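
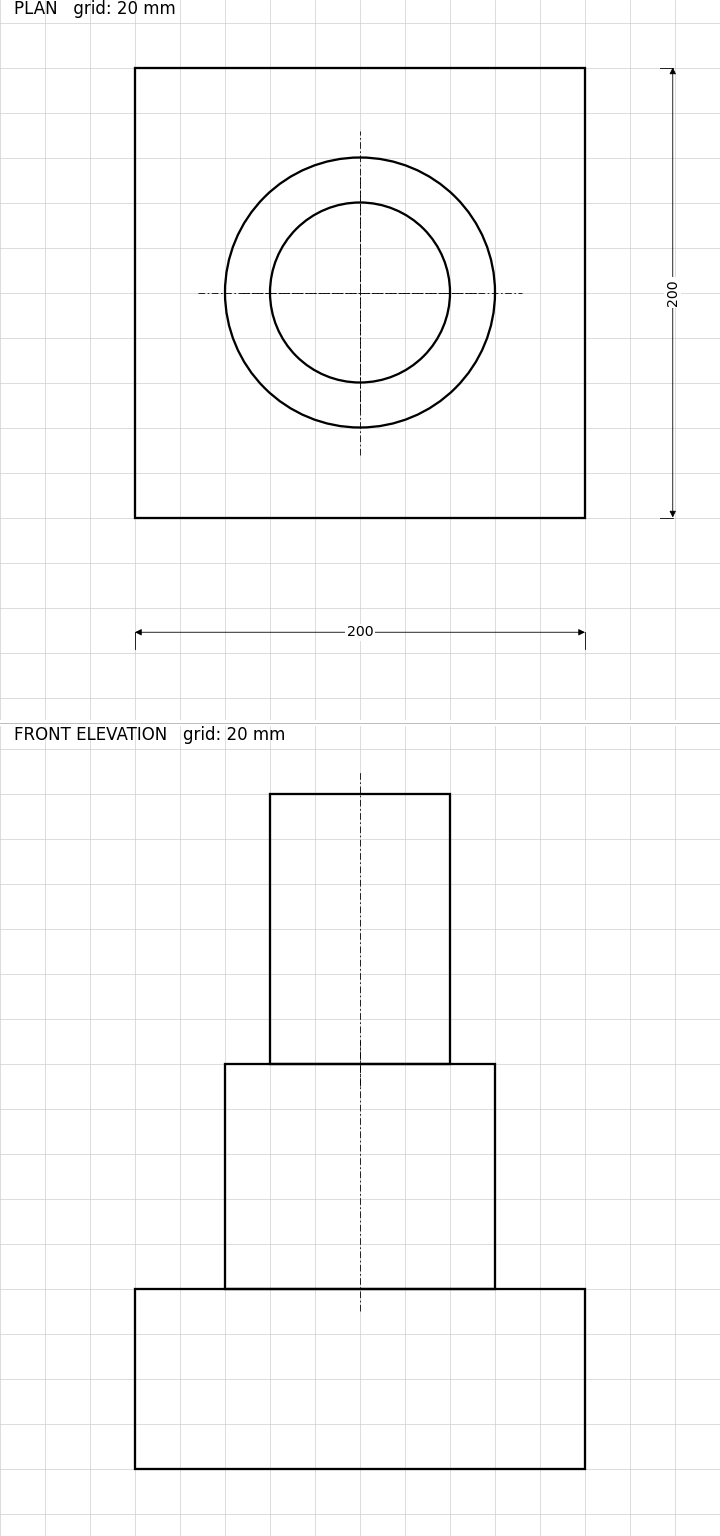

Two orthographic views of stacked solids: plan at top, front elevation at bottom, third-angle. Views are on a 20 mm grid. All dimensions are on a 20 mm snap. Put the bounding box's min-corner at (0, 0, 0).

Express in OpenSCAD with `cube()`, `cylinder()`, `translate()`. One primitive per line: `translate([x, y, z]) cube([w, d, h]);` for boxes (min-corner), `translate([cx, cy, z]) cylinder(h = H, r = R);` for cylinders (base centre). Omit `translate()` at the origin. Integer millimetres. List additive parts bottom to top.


cube([200, 200, 80]);
translate([100, 100, 80]) cylinder(h = 100, r = 60);
translate([100, 100, 180]) cylinder(h = 120, r = 40);


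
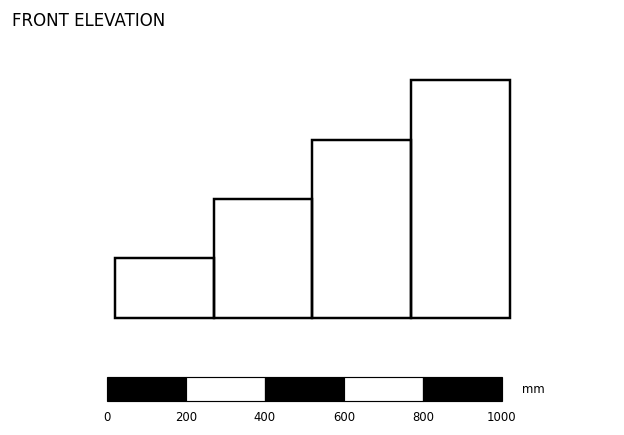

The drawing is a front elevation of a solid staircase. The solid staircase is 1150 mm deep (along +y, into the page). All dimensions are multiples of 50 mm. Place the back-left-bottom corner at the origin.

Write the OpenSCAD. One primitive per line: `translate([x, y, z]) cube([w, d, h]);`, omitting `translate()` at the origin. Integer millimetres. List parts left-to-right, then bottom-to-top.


cube([250, 1150, 150]);
translate([250, 0, 0]) cube([250, 1150, 300]);
translate([500, 0, 0]) cube([250, 1150, 450]);
translate([750, 0, 0]) cube([250, 1150, 600]);


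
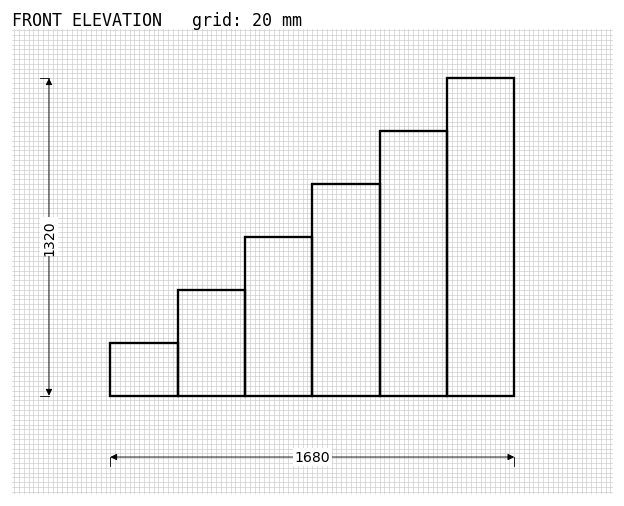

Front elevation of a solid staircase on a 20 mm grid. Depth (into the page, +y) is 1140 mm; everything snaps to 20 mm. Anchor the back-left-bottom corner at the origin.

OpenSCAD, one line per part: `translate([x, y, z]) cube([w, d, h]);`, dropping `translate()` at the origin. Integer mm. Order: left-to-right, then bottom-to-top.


cube([280, 1140, 220]);
translate([280, 0, 0]) cube([280, 1140, 440]);
translate([560, 0, 0]) cube([280, 1140, 660]);
translate([840, 0, 0]) cube([280, 1140, 880]);
translate([1120, 0, 0]) cube([280, 1140, 1100]);
translate([1400, 0, 0]) cube([280, 1140, 1320]);


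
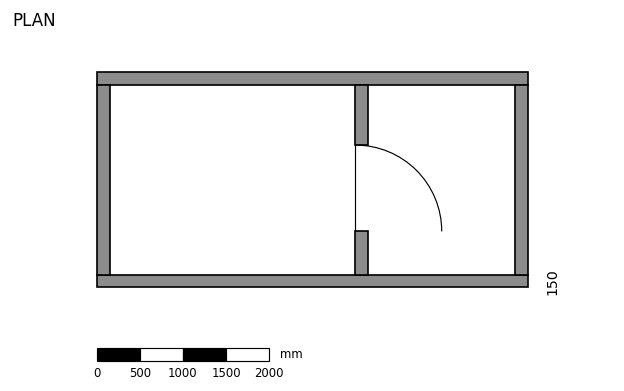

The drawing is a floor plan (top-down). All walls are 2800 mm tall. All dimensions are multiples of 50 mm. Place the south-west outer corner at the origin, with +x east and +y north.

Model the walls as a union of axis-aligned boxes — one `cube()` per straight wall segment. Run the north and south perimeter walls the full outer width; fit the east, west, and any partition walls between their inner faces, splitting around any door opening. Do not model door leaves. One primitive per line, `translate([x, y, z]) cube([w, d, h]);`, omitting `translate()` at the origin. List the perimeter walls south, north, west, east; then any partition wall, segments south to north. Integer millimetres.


cube([5000, 150, 2800]);
translate([0, 2350, 0]) cube([5000, 150, 2800]);
translate([0, 150, 0]) cube([150, 2200, 2800]);
translate([4850, 150, 0]) cube([150, 2200, 2800]);
translate([3000, 150, 0]) cube([150, 500, 2800]);
translate([3000, 1650, 0]) cube([150, 700, 2800]);


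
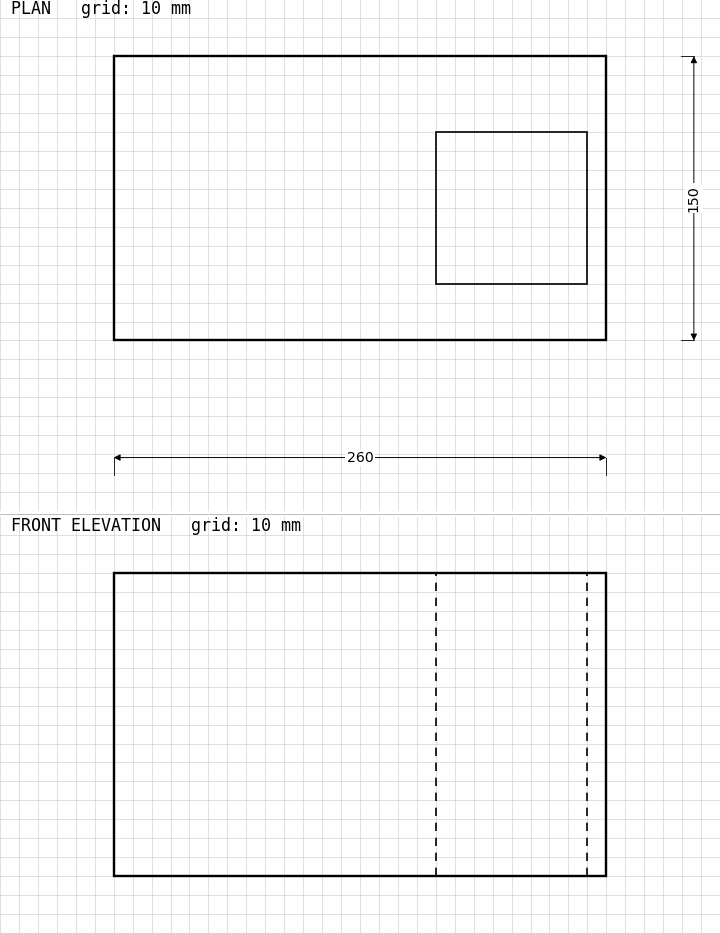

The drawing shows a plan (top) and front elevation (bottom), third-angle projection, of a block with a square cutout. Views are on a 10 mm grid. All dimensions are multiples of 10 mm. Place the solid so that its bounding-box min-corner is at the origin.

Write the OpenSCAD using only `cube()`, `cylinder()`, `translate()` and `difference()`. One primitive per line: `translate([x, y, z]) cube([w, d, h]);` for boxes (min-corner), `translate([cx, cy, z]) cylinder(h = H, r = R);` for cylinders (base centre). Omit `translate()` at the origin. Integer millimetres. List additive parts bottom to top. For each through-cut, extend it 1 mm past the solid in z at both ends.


difference() {
  cube([260, 150, 160]);
  translate([170, 30, -1]) cube([80, 80, 162]);
}


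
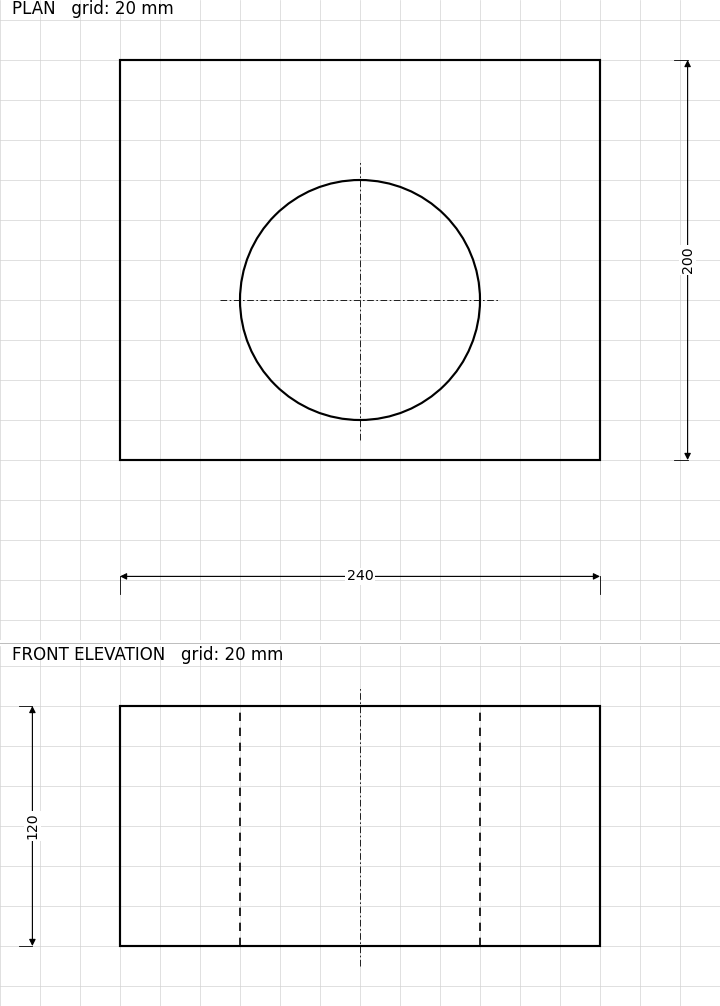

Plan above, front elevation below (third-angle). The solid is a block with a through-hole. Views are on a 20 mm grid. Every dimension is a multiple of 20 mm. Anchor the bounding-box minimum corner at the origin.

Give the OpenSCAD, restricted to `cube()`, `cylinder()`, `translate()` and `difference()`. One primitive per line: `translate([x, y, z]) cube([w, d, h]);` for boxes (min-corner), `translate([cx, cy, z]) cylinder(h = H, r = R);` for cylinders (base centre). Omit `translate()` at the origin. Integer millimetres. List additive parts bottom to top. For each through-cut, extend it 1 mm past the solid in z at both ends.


difference() {
  cube([240, 200, 120]);
  translate([120, 80, -1]) cylinder(h = 122, r = 60);
}


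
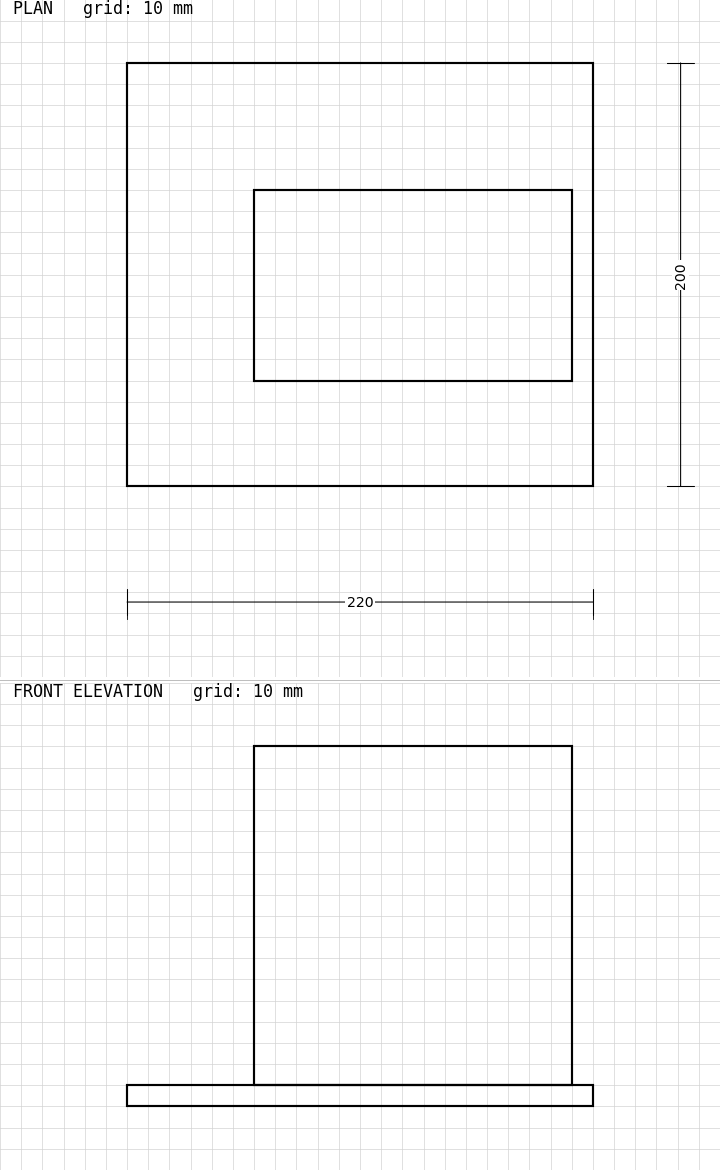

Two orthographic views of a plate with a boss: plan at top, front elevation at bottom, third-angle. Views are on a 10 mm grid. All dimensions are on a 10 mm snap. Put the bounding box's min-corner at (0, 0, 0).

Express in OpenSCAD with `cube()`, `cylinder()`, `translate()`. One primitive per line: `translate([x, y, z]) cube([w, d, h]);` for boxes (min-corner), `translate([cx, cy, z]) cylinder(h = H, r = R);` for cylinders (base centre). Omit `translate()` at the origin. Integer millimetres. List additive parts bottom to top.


cube([220, 200, 10]);
translate([60, 50, 10]) cube([150, 90, 160]);


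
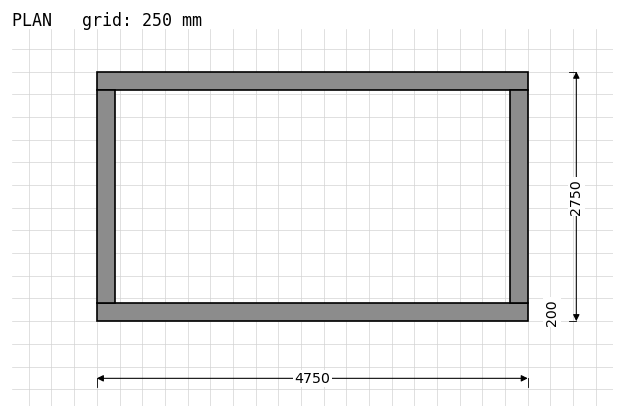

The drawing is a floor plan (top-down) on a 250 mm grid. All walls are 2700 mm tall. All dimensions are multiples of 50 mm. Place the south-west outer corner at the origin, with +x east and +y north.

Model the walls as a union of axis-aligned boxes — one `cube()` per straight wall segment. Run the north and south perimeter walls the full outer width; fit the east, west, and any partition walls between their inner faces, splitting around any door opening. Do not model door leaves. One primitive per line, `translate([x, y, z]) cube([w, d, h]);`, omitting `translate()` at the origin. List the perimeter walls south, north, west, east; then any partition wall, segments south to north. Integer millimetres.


cube([4750, 200, 2700]);
translate([0, 2550, 0]) cube([4750, 200, 2700]);
translate([0, 200, 0]) cube([200, 2350, 2700]);
translate([4550, 200, 0]) cube([200, 2350, 2700]);


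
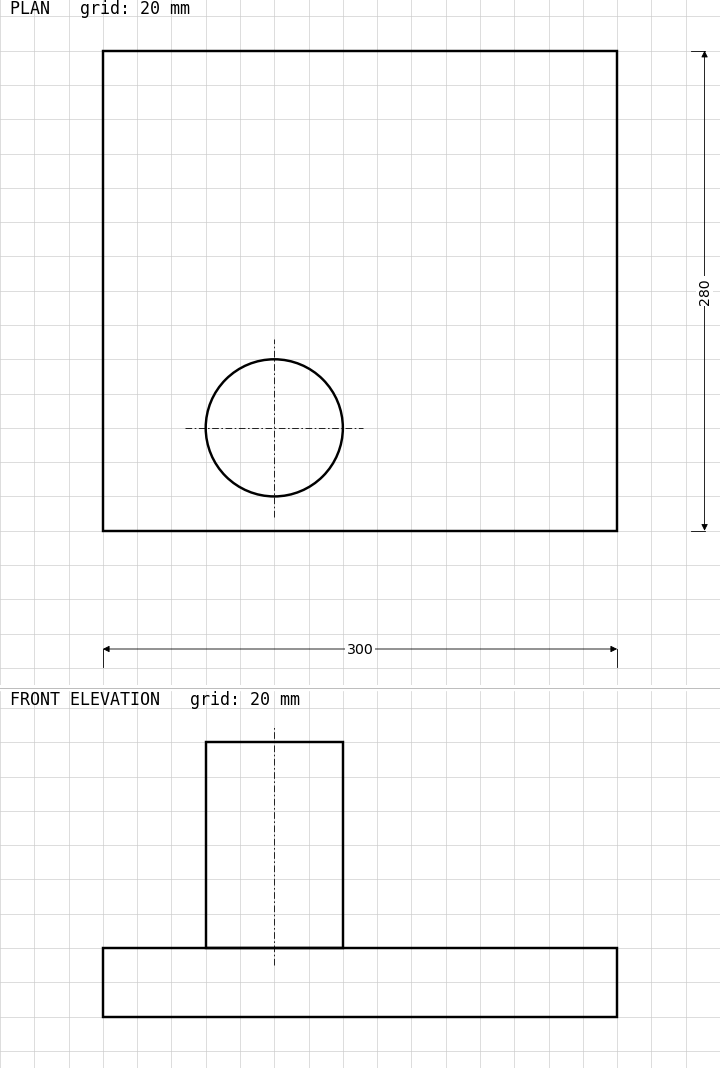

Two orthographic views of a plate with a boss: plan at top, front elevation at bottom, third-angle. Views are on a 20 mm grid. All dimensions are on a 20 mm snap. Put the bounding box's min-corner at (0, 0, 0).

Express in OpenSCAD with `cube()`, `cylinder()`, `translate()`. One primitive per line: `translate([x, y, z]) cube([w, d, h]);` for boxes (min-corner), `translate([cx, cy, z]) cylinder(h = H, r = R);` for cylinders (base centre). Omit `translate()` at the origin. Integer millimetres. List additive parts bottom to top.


cube([300, 280, 40]);
translate([100, 60, 40]) cylinder(h = 120, r = 40);


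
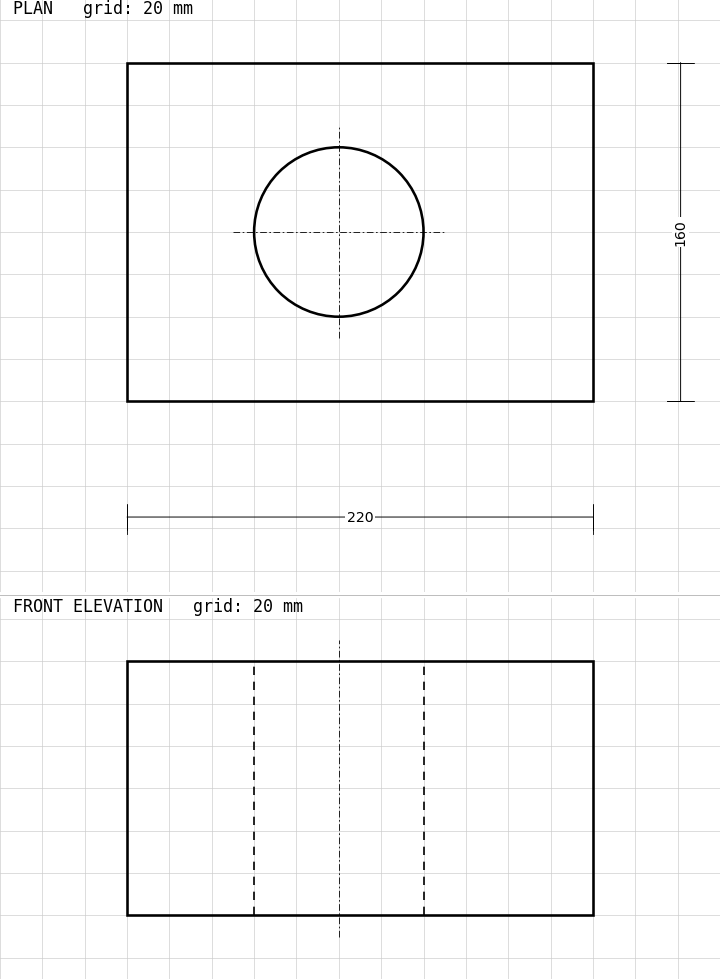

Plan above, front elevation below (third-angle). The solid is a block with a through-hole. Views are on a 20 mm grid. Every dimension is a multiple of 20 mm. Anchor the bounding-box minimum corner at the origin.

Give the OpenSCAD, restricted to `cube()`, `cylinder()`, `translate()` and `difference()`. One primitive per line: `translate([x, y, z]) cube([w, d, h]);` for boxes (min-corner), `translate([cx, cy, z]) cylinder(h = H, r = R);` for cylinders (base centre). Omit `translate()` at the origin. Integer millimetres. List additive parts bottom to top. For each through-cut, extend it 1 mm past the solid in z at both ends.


difference() {
  cube([220, 160, 120]);
  translate([100, 80, -1]) cylinder(h = 122, r = 40);
}


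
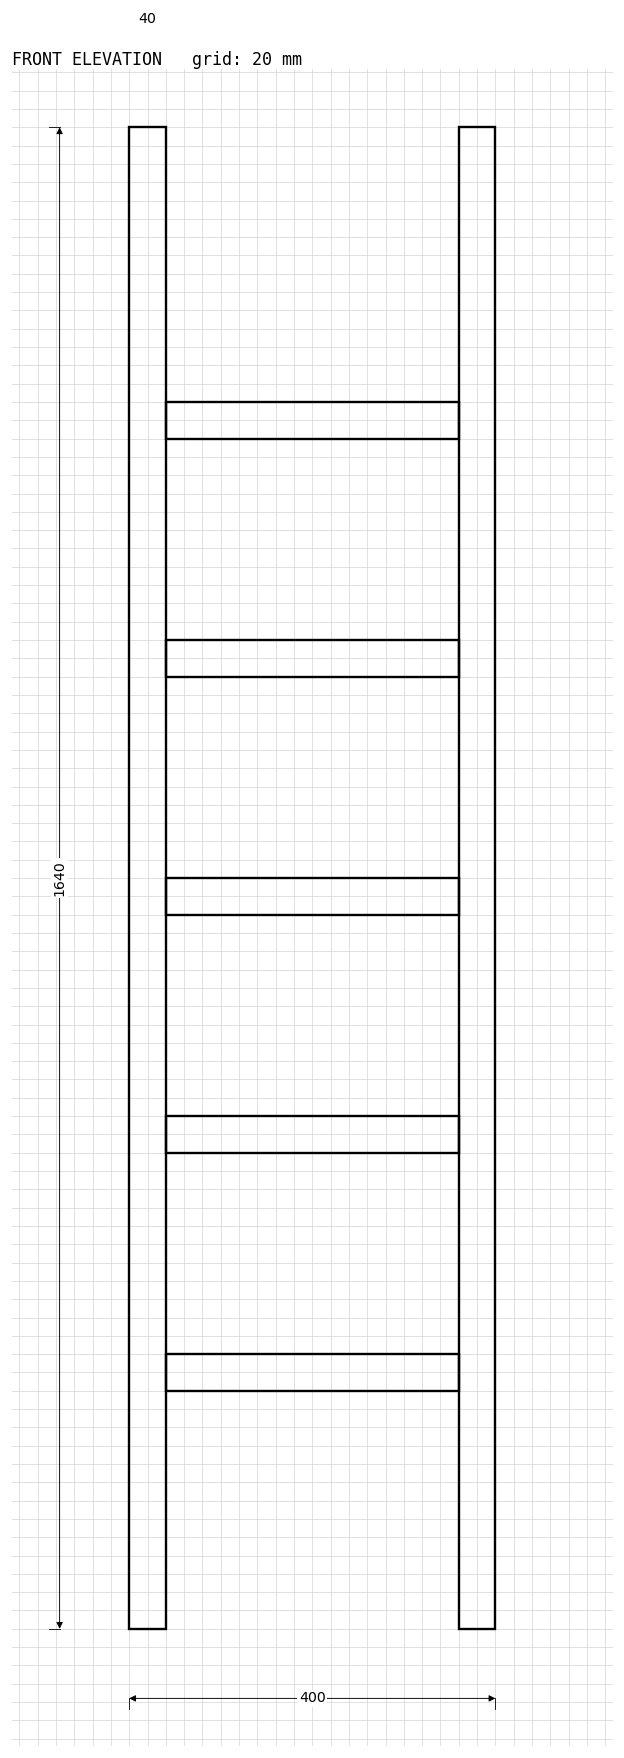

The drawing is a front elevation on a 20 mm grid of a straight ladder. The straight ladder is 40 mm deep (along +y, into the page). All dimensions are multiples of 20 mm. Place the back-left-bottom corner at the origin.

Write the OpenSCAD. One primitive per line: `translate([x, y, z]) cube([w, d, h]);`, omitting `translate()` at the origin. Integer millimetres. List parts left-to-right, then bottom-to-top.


cube([40, 40, 1640]);
translate([40, 0, 260]) cube([320, 40, 40]);
translate([40, 0, 520]) cube([320, 40, 40]);
translate([40, 0, 780]) cube([320, 40, 40]);
translate([40, 0, 1040]) cube([320, 40, 40]);
translate([40, 0, 1300]) cube([320, 40, 40]);
translate([360, 0, 0]) cube([40, 40, 1640]);


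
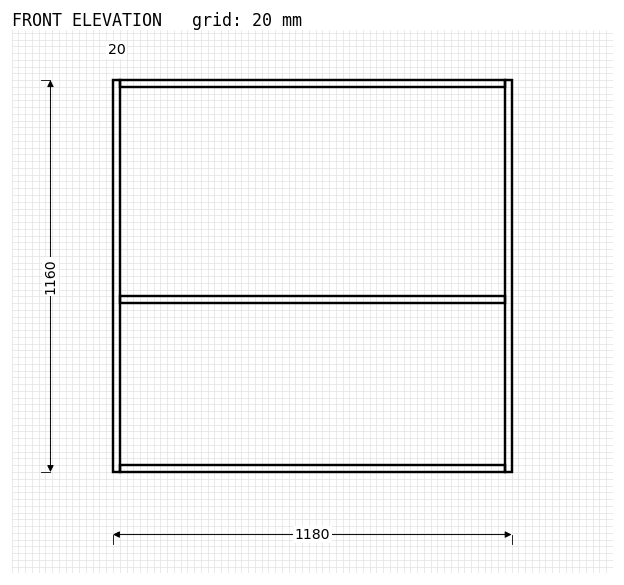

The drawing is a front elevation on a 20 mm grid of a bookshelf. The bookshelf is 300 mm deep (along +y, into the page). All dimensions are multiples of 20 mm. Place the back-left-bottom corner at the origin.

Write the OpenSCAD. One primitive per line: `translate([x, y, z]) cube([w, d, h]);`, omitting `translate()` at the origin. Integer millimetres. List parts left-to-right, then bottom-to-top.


cube([20, 300, 1160]);
translate([20, 0, 0]) cube([1140, 300, 20]);
translate([20, 0, 500]) cube([1140, 300, 20]);
translate([20, 0, 1140]) cube([1140, 300, 20]);
translate([1160, 0, 0]) cube([20, 300, 1160]);


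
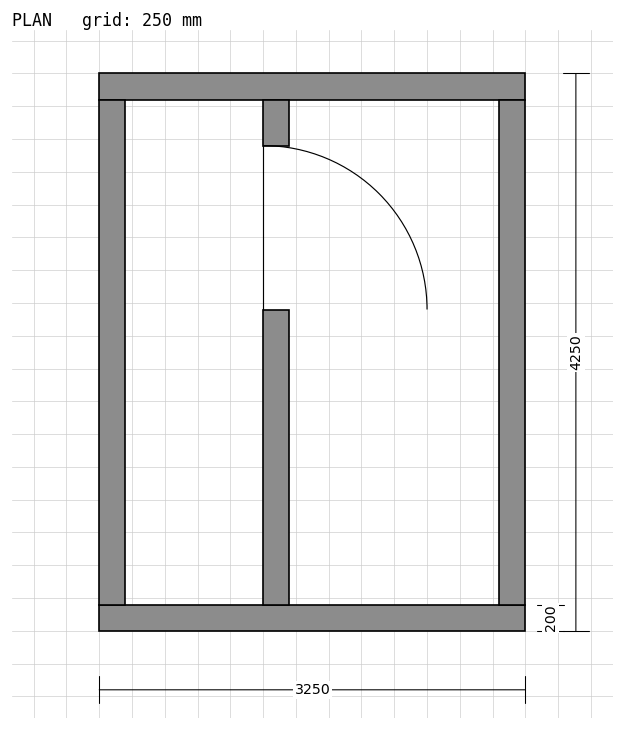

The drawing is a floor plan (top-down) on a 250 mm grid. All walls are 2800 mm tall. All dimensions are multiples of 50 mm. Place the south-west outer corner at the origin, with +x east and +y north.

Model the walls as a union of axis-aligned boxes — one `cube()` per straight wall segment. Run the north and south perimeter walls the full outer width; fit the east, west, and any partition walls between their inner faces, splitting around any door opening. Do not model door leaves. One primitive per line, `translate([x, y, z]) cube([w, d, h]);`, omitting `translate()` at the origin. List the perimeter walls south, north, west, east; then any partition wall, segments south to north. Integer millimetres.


cube([3250, 200, 2800]);
translate([0, 4050, 0]) cube([3250, 200, 2800]);
translate([0, 200, 0]) cube([200, 3850, 2800]);
translate([3050, 200, 0]) cube([200, 3850, 2800]);
translate([1250, 200, 0]) cube([200, 2250, 2800]);
translate([1250, 3700, 0]) cube([200, 350, 2800]);


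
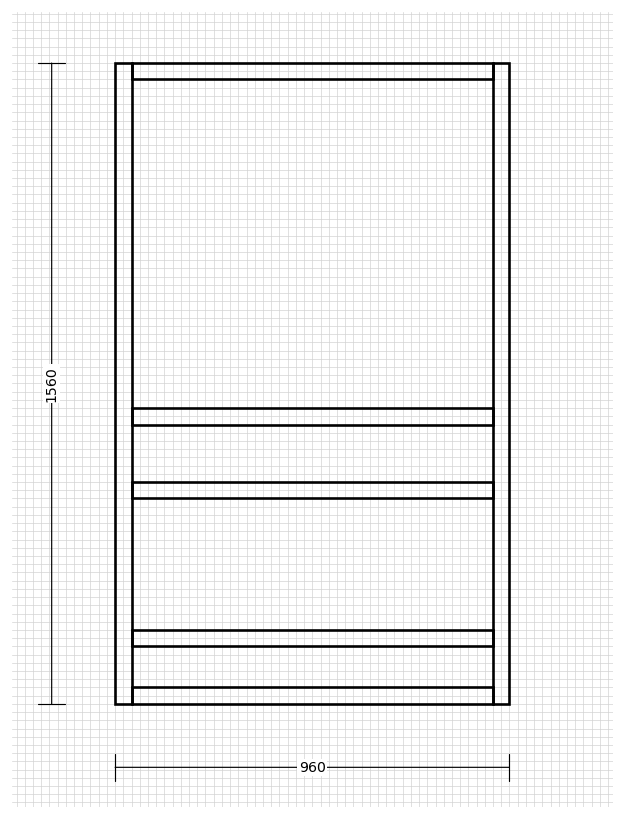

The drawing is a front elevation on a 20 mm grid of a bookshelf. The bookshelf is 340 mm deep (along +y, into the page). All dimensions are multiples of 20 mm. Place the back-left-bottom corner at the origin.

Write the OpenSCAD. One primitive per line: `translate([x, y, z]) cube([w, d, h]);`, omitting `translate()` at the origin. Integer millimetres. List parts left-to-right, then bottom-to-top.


cube([40, 340, 1560]);
translate([40, 0, 0]) cube([880, 340, 40]);
translate([40, 0, 140]) cube([880, 340, 40]);
translate([40, 0, 500]) cube([880, 340, 40]);
translate([40, 0, 680]) cube([880, 340, 40]);
translate([40, 0, 1520]) cube([880, 340, 40]);
translate([920, 0, 0]) cube([40, 340, 1560]);


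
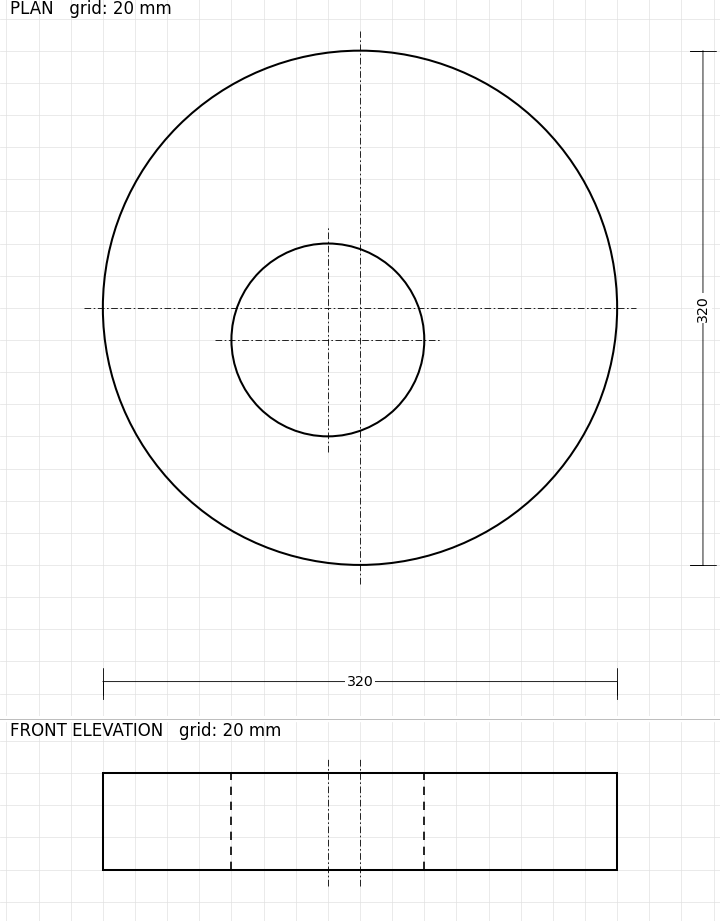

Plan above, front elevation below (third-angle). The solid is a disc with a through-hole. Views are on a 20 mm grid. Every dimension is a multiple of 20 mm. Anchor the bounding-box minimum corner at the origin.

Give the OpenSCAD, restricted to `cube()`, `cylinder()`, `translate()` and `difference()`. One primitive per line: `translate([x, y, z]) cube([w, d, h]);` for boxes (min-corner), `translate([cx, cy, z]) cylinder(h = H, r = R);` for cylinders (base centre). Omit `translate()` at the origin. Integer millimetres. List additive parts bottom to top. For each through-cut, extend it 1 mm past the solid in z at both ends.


difference() {
  translate([160, 160, 0]) cylinder(h = 60, r = 160);
  translate([140, 140, -1]) cylinder(h = 62, r = 60);
}


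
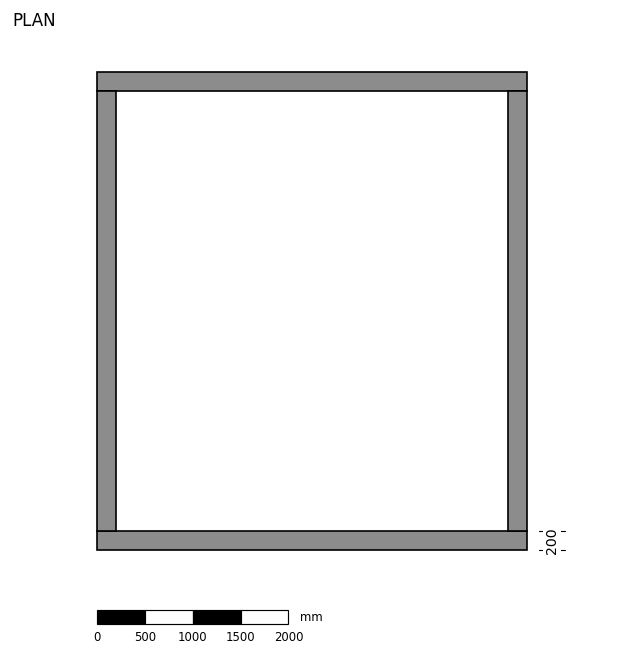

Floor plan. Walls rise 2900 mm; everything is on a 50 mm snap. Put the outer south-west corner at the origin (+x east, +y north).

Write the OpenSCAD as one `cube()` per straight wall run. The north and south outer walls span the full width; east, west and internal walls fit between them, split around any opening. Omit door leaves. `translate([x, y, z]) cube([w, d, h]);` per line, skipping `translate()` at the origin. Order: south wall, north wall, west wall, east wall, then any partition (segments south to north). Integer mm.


cube([4500, 200, 2900]);
translate([0, 4800, 0]) cube([4500, 200, 2900]);
translate([0, 200, 0]) cube([200, 4600, 2900]);
translate([4300, 200, 0]) cube([200, 4600, 2900]);


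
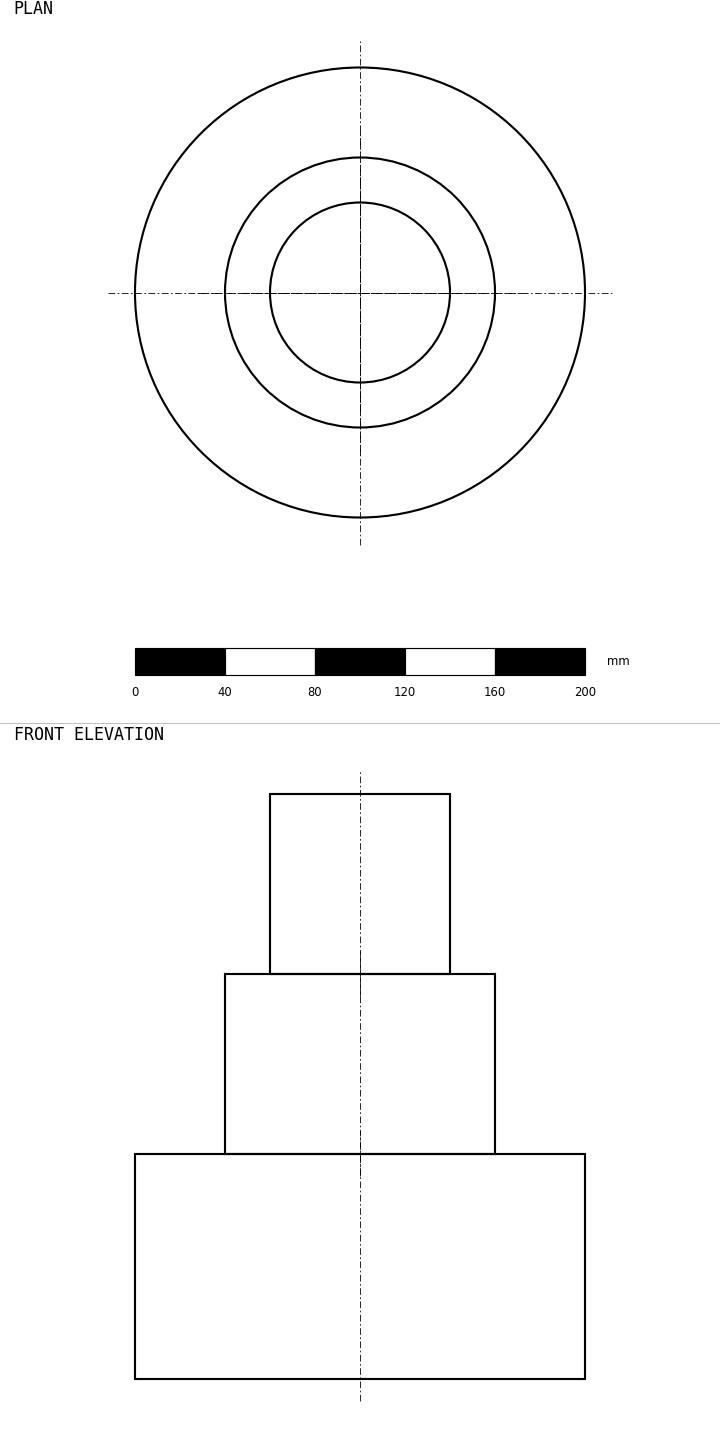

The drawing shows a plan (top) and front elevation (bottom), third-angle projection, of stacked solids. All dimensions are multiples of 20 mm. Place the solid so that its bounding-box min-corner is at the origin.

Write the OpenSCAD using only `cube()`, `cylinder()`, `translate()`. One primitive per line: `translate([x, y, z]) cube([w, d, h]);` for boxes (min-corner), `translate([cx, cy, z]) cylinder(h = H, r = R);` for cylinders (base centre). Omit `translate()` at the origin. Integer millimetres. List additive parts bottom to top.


translate([100, 100, 0]) cylinder(h = 100, r = 100);
translate([100, 100, 100]) cylinder(h = 80, r = 60);
translate([100, 100, 180]) cylinder(h = 80, r = 40);


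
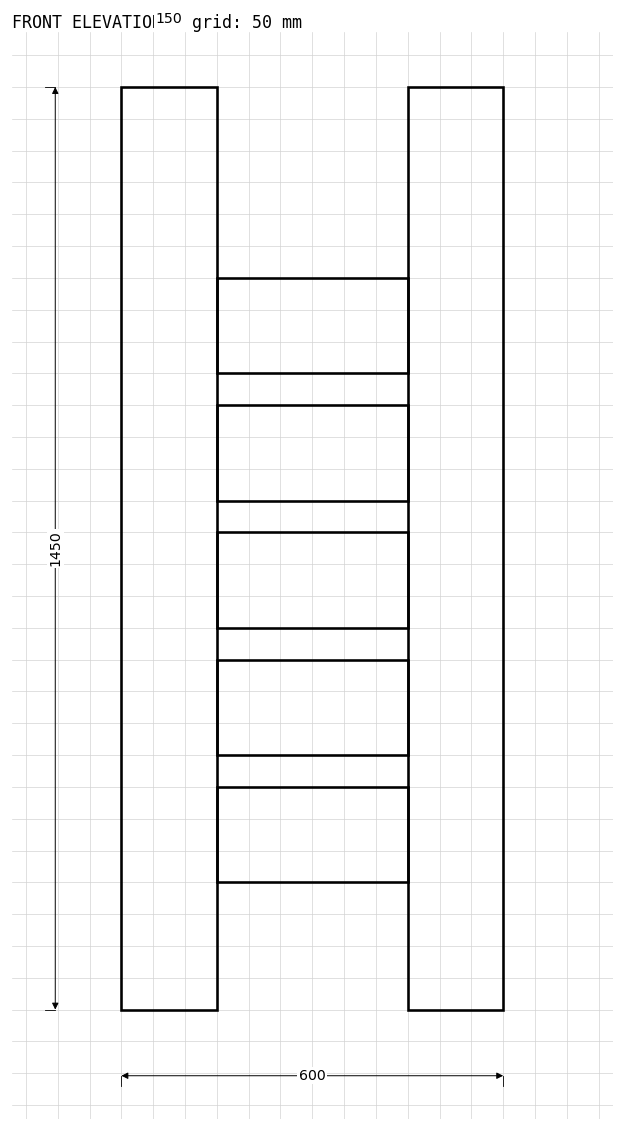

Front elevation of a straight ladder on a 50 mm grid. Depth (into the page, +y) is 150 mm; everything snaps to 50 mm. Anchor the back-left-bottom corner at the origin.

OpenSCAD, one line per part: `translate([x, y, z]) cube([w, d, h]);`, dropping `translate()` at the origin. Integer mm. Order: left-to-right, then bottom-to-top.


cube([150, 150, 1450]);
translate([150, 0, 200]) cube([300, 150, 150]);
translate([150, 0, 400]) cube([300, 150, 150]);
translate([150, 0, 600]) cube([300, 150, 150]);
translate([150, 0, 800]) cube([300, 150, 150]);
translate([150, 0, 1000]) cube([300, 150, 150]);
translate([450, 0, 0]) cube([150, 150, 1450]);


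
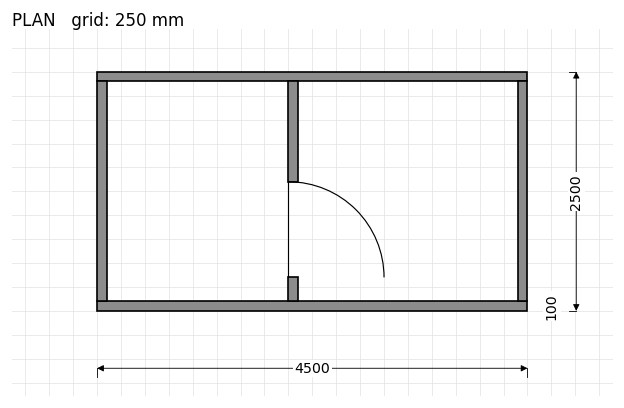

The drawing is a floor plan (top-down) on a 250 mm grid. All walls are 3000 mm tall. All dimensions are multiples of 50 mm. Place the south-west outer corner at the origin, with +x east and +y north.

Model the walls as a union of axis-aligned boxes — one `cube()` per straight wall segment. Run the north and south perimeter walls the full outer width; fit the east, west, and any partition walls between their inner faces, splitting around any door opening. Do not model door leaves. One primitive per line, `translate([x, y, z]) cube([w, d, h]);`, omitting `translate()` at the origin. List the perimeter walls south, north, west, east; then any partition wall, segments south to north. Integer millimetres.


cube([4500, 100, 3000]);
translate([0, 2400, 0]) cube([4500, 100, 3000]);
translate([0, 100, 0]) cube([100, 2300, 3000]);
translate([4400, 100, 0]) cube([100, 2300, 3000]);
translate([2000, 100, 0]) cube([100, 250, 3000]);
translate([2000, 1350, 0]) cube([100, 1050, 3000]);


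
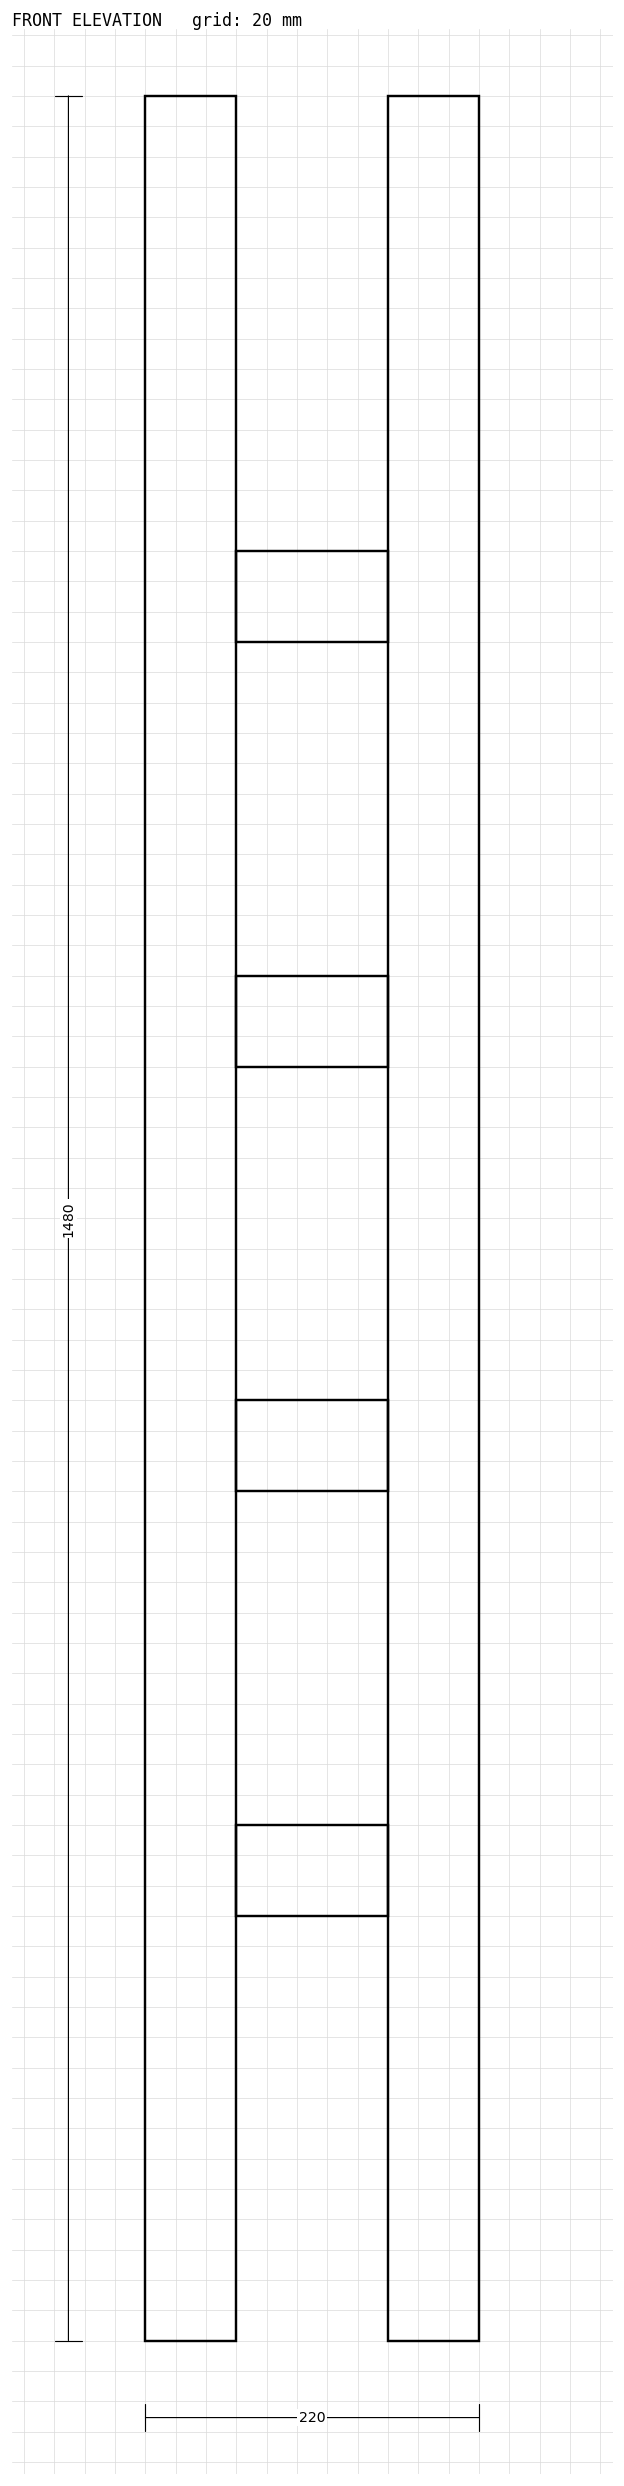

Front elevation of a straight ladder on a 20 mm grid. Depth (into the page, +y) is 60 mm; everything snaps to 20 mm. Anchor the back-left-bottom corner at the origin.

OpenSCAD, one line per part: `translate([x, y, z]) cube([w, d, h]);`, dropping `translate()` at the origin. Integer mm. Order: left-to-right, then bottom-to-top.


cube([60, 60, 1480]);
translate([60, 0, 280]) cube([100, 60, 60]);
translate([60, 0, 560]) cube([100, 60, 60]);
translate([60, 0, 840]) cube([100, 60, 60]);
translate([60, 0, 1120]) cube([100, 60, 60]);
translate([160, 0, 0]) cube([60, 60, 1480]);


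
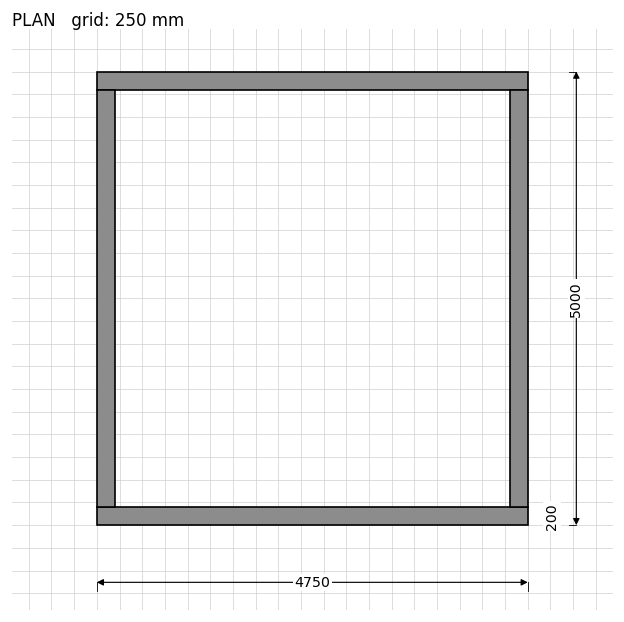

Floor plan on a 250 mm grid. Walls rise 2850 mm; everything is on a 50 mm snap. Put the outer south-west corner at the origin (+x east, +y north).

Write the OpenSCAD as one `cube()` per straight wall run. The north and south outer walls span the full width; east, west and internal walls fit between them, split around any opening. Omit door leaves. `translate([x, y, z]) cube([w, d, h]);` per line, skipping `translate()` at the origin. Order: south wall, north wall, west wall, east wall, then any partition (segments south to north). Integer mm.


cube([4750, 200, 2850]);
translate([0, 4800, 0]) cube([4750, 200, 2850]);
translate([0, 200, 0]) cube([200, 4600, 2850]);
translate([4550, 200, 0]) cube([200, 4600, 2850]);


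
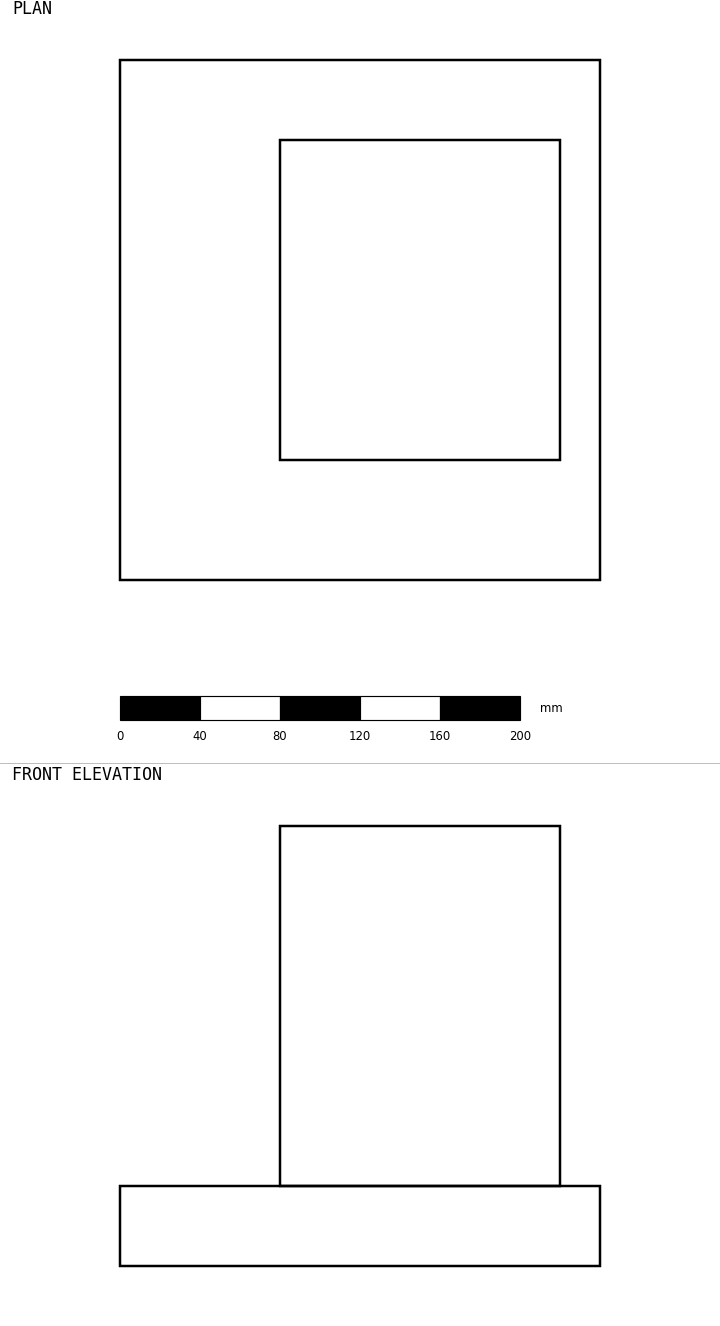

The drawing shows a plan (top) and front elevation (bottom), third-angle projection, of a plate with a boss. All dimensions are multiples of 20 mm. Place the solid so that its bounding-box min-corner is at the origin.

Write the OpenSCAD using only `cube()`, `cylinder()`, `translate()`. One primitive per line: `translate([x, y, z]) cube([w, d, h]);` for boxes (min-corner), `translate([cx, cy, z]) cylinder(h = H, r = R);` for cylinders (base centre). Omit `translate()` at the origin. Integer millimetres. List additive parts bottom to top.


cube([240, 260, 40]);
translate([80, 60, 40]) cube([140, 160, 180]);


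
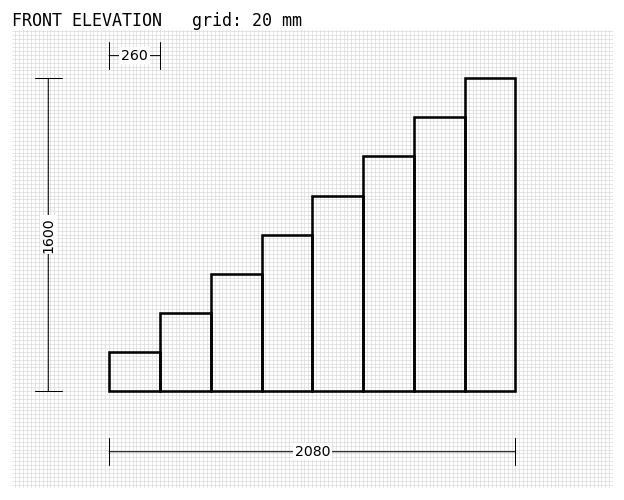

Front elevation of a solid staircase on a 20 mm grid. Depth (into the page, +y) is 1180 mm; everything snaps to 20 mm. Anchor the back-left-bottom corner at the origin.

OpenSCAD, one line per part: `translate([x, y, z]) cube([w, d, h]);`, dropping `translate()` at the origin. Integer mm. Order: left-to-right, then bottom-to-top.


cube([260, 1180, 200]);
translate([260, 0, 0]) cube([260, 1180, 400]);
translate([520, 0, 0]) cube([260, 1180, 600]);
translate([780, 0, 0]) cube([260, 1180, 800]);
translate([1040, 0, 0]) cube([260, 1180, 1000]);
translate([1300, 0, 0]) cube([260, 1180, 1200]);
translate([1560, 0, 0]) cube([260, 1180, 1400]);
translate([1820, 0, 0]) cube([260, 1180, 1600]);


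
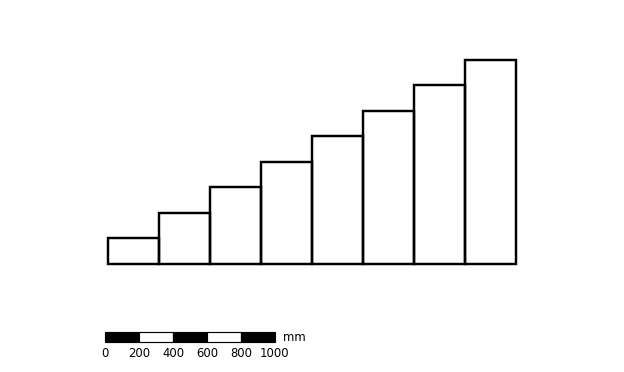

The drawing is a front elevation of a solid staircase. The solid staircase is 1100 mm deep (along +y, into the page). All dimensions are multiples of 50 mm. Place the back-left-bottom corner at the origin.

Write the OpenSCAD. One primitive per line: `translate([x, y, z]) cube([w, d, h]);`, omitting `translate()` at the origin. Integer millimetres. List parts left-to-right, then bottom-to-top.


cube([300, 1100, 150]);
translate([300, 0, 0]) cube([300, 1100, 300]);
translate([600, 0, 0]) cube([300, 1100, 450]);
translate([900, 0, 0]) cube([300, 1100, 600]);
translate([1200, 0, 0]) cube([300, 1100, 750]);
translate([1500, 0, 0]) cube([300, 1100, 900]);
translate([1800, 0, 0]) cube([300, 1100, 1050]);
translate([2100, 0, 0]) cube([300, 1100, 1200]);


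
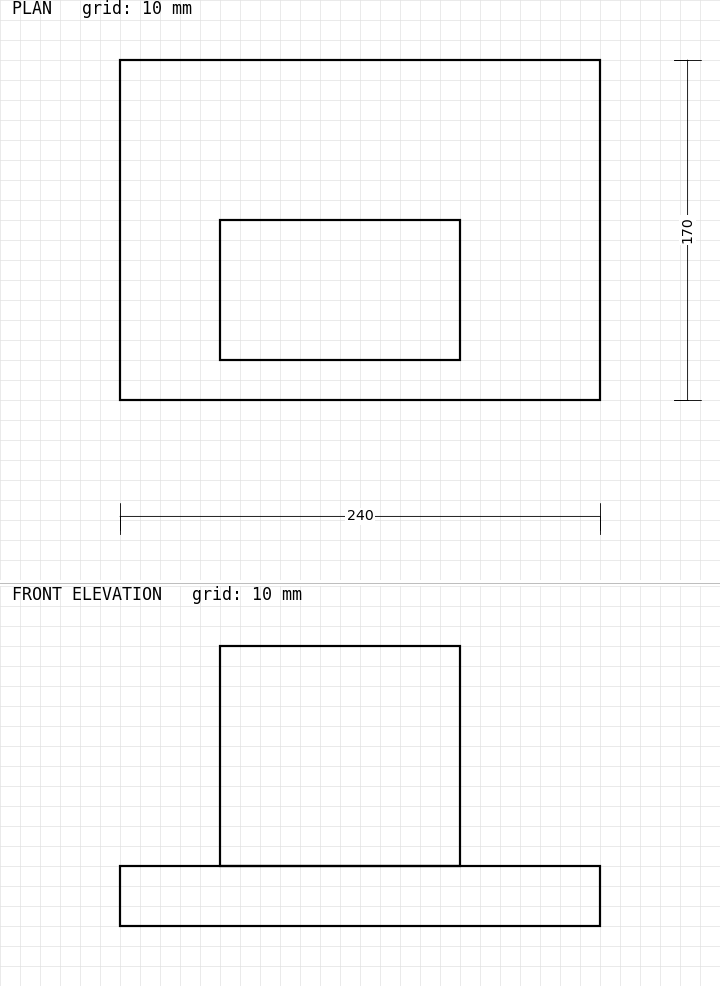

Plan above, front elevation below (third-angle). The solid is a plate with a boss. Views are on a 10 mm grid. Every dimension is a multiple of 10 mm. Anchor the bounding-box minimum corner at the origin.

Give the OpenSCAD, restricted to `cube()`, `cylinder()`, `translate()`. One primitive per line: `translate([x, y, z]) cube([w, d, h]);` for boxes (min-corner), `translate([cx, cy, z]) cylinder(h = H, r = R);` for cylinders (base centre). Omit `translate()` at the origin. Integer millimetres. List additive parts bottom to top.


cube([240, 170, 30]);
translate([50, 20, 30]) cube([120, 70, 110]);


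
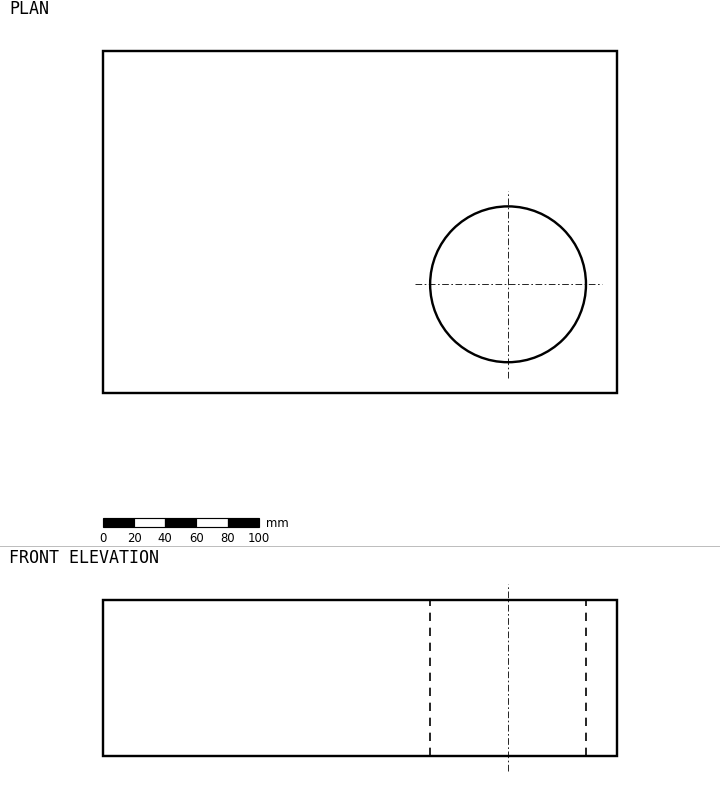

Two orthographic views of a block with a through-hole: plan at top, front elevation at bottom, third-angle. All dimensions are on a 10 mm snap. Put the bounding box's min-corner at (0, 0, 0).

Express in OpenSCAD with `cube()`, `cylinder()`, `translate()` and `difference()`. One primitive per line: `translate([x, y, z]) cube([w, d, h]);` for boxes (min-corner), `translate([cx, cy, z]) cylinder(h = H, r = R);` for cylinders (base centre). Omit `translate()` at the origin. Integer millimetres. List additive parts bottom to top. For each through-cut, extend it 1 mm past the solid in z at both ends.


difference() {
  cube([330, 220, 100]);
  translate([260, 70, -1]) cylinder(h = 102, r = 50);
}


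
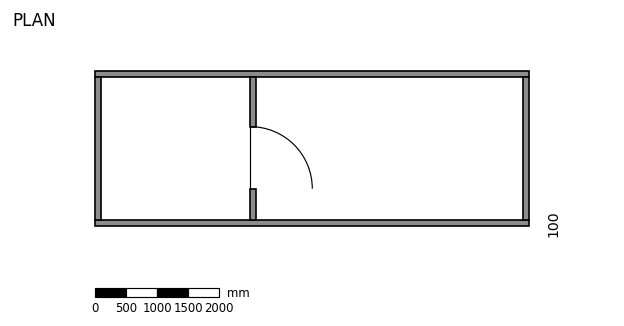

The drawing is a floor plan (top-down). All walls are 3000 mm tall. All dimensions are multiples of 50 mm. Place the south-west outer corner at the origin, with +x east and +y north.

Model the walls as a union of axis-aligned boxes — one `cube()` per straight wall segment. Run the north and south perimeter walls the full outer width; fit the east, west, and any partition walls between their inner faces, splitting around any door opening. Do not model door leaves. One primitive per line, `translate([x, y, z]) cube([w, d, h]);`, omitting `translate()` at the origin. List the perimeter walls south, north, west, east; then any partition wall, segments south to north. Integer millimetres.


cube([7000, 100, 3000]);
translate([0, 2400, 0]) cube([7000, 100, 3000]);
translate([0, 100, 0]) cube([100, 2300, 3000]);
translate([6900, 100, 0]) cube([100, 2300, 3000]);
translate([2500, 100, 0]) cube([100, 500, 3000]);
translate([2500, 1600, 0]) cube([100, 800, 3000]);


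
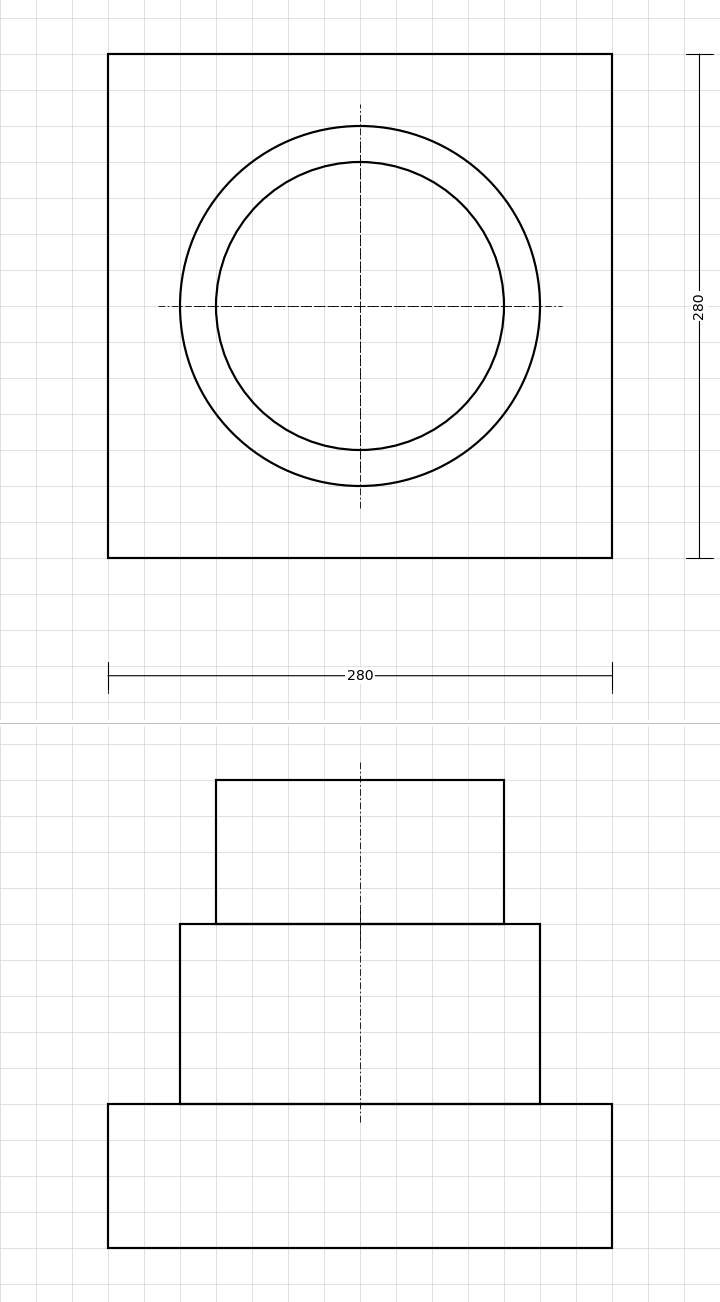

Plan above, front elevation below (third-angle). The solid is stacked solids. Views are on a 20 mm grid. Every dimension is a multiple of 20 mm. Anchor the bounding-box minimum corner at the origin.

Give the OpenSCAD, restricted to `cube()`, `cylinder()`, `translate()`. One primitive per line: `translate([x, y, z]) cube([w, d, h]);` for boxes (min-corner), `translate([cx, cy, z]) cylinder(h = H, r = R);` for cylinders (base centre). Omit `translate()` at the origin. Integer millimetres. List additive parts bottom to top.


cube([280, 280, 80]);
translate([140, 140, 80]) cylinder(h = 100, r = 100);
translate([140, 140, 180]) cylinder(h = 80, r = 80);


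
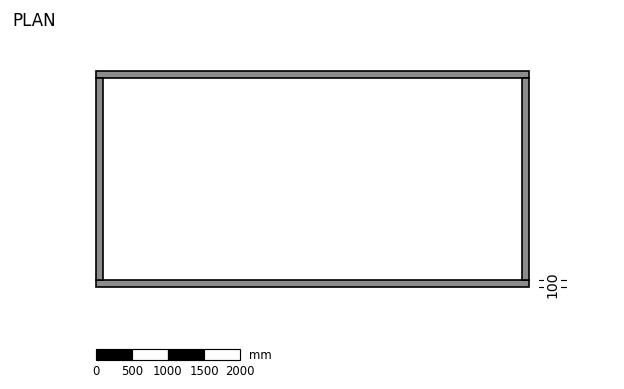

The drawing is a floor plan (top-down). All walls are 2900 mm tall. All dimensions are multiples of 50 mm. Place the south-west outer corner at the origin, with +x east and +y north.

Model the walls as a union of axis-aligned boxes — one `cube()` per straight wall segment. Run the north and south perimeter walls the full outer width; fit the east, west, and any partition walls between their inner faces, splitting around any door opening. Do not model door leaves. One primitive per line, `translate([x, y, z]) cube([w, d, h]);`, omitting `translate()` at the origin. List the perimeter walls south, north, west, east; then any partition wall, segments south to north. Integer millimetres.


cube([6000, 100, 2900]);
translate([0, 2900, 0]) cube([6000, 100, 2900]);
translate([0, 100, 0]) cube([100, 2800, 2900]);
translate([5900, 100, 0]) cube([100, 2800, 2900]);


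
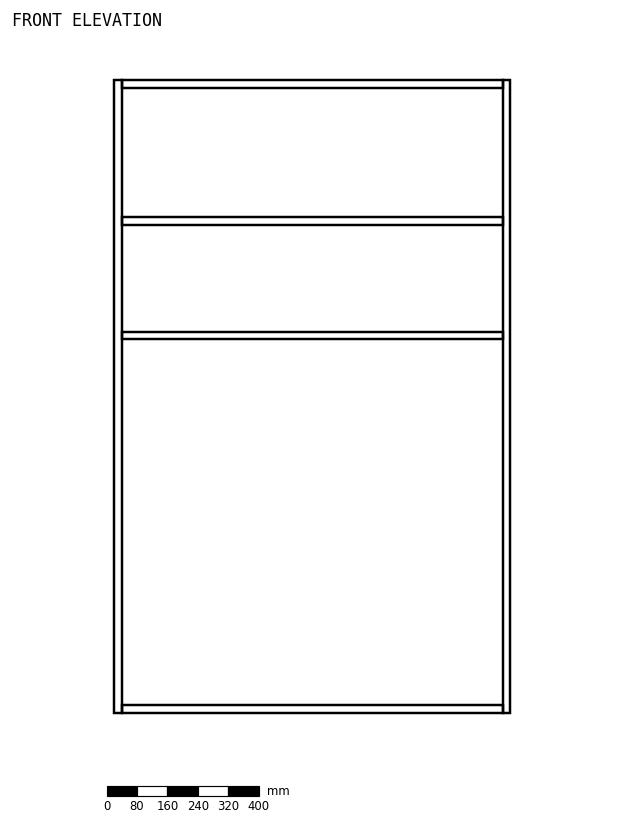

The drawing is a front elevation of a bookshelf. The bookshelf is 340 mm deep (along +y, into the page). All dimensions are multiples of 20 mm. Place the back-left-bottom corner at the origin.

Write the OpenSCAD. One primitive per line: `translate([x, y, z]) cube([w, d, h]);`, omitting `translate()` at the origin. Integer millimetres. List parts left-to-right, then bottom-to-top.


cube([20, 340, 1660]);
translate([20, 0, 0]) cube([1000, 340, 20]);
translate([20, 0, 980]) cube([1000, 340, 20]);
translate([20, 0, 1280]) cube([1000, 340, 20]);
translate([20, 0, 1640]) cube([1000, 340, 20]);
translate([1020, 0, 0]) cube([20, 340, 1660]);


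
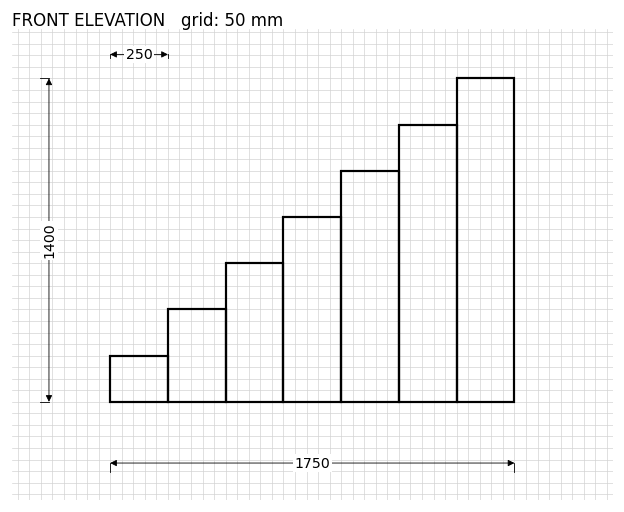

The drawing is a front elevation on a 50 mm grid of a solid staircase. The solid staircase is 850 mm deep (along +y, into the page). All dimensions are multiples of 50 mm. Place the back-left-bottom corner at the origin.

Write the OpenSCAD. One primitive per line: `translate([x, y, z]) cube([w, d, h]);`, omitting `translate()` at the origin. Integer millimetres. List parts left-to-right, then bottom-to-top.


cube([250, 850, 200]);
translate([250, 0, 0]) cube([250, 850, 400]);
translate([500, 0, 0]) cube([250, 850, 600]);
translate([750, 0, 0]) cube([250, 850, 800]);
translate([1000, 0, 0]) cube([250, 850, 1000]);
translate([1250, 0, 0]) cube([250, 850, 1200]);
translate([1500, 0, 0]) cube([250, 850, 1400]);


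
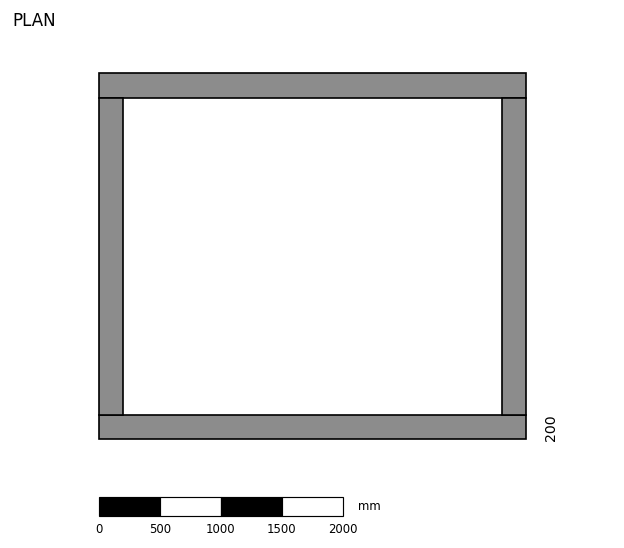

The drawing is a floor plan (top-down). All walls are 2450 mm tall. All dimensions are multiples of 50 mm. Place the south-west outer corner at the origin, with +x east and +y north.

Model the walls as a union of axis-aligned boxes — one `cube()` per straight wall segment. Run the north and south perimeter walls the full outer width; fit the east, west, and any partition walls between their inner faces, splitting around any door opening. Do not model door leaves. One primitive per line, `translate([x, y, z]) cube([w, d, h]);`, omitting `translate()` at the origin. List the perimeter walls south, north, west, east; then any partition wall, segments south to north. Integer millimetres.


cube([3500, 200, 2450]);
translate([0, 2800, 0]) cube([3500, 200, 2450]);
translate([0, 200, 0]) cube([200, 2600, 2450]);
translate([3300, 200, 0]) cube([200, 2600, 2450]);


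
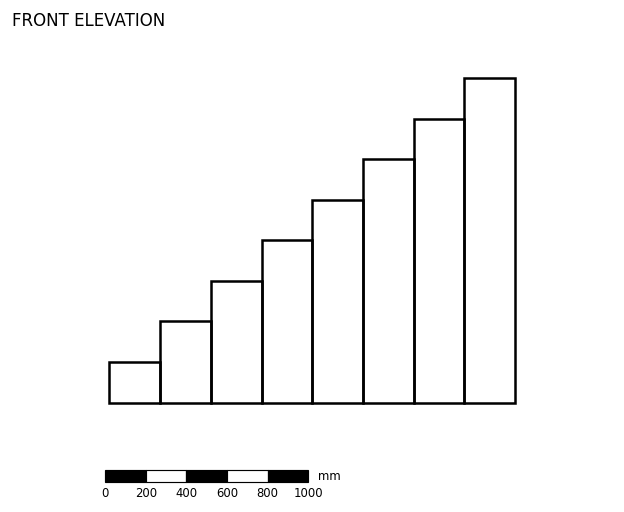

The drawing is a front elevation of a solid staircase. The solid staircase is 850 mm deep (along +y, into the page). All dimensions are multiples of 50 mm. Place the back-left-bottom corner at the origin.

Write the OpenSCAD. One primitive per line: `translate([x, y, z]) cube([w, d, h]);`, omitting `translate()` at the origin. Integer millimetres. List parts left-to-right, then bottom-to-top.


cube([250, 850, 200]);
translate([250, 0, 0]) cube([250, 850, 400]);
translate([500, 0, 0]) cube([250, 850, 600]);
translate([750, 0, 0]) cube([250, 850, 800]);
translate([1000, 0, 0]) cube([250, 850, 1000]);
translate([1250, 0, 0]) cube([250, 850, 1200]);
translate([1500, 0, 0]) cube([250, 850, 1400]);
translate([1750, 0, 0]) cube([250, 850, 1600]);


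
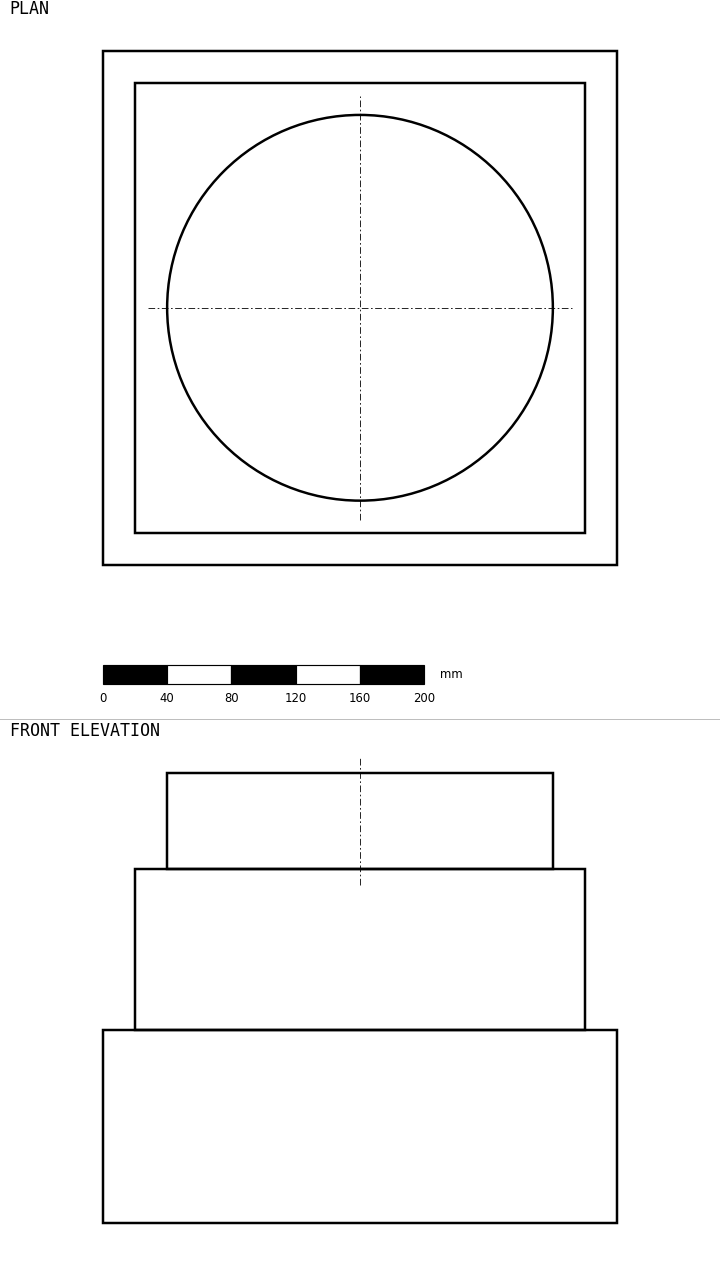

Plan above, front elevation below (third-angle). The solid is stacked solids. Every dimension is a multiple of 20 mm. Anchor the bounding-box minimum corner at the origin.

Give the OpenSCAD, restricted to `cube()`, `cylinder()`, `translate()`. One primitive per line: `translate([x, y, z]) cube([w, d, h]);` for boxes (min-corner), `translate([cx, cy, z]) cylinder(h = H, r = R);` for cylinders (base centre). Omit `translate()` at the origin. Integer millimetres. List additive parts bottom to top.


cube([320, 320, 120]);
translate([20, 20, 120]) cube([280, 280, 100]);
translate([160, 160, 220]) cylinder(h = 60, r = 120);


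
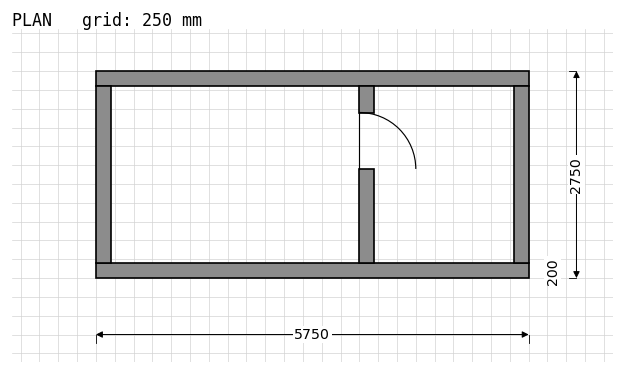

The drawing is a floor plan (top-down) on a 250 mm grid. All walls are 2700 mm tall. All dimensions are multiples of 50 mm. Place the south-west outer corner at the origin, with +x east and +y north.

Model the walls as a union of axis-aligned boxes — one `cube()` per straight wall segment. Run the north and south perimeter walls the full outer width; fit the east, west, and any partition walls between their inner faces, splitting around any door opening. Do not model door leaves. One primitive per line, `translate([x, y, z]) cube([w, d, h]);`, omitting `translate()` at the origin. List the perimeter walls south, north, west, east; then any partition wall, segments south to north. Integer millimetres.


cube([5750, 200, 2700]);
translate([0, 2550, 0]) cube([5750, 200, 2700]);
translate([0, 200, 0]) cube([200, 2350, 2700]);
translate([5550, 200, 0]) cube([200, 2350, 2700]);
translate([3500, 200, 0]) cube([200, 1250, 2700]);
translate([3500, 2200, 0]) cube([200, 350, 2700]);


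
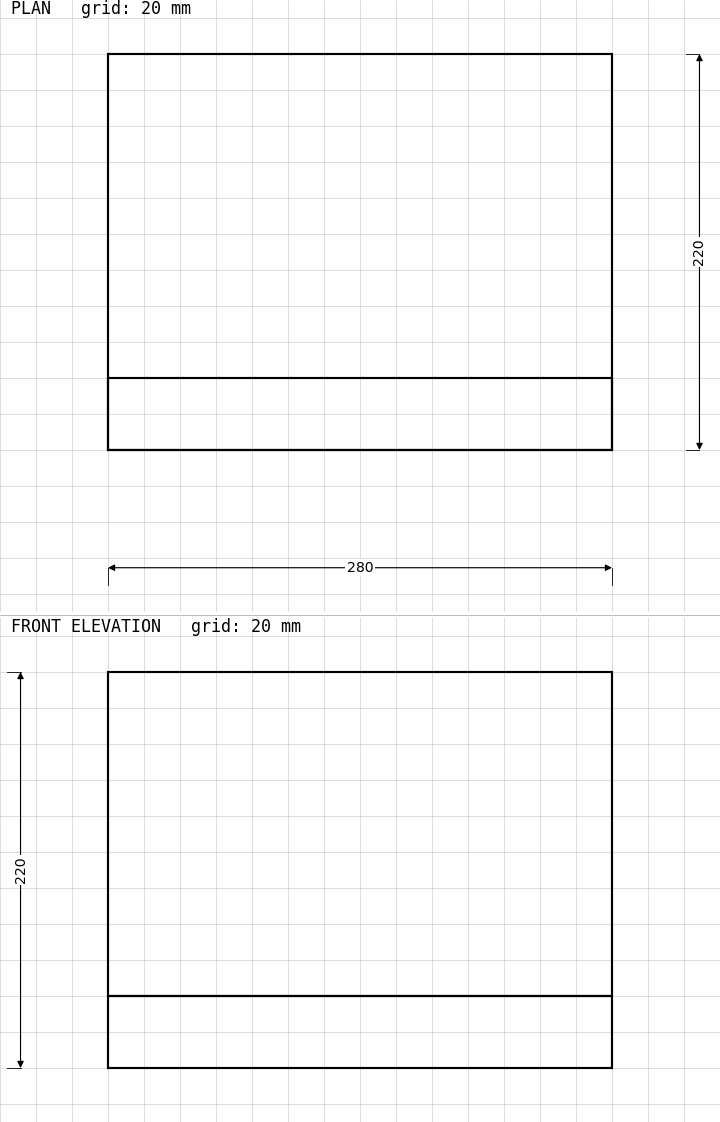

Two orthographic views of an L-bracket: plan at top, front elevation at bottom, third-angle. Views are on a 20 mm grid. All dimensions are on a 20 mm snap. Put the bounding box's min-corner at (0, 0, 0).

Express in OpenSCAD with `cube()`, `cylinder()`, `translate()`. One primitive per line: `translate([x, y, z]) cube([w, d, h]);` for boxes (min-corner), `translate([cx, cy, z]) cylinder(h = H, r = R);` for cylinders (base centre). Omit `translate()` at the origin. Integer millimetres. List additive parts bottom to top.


cube([280, 220, 40]);
translate([0, 0, 40]) cube([280, 40, 180]);


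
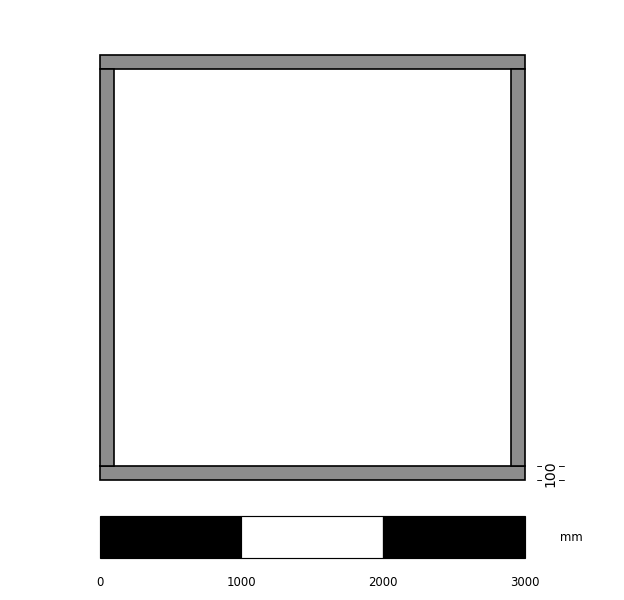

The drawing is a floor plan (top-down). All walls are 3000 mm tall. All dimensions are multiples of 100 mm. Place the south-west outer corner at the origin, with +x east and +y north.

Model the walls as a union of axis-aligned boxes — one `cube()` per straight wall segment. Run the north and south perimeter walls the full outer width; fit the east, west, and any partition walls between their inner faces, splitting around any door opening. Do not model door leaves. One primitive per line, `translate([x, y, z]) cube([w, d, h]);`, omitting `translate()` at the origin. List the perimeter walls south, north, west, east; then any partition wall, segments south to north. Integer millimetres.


cube([3000, 100, 3000]);
translate([0, 2900, 0]) cube([3000, 100, 3000]);
translate([0, 100, 0]) cube([100, 2800, 3000]);
translate([2900, 100, 0]) cube([100, 2800, 3000]);
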